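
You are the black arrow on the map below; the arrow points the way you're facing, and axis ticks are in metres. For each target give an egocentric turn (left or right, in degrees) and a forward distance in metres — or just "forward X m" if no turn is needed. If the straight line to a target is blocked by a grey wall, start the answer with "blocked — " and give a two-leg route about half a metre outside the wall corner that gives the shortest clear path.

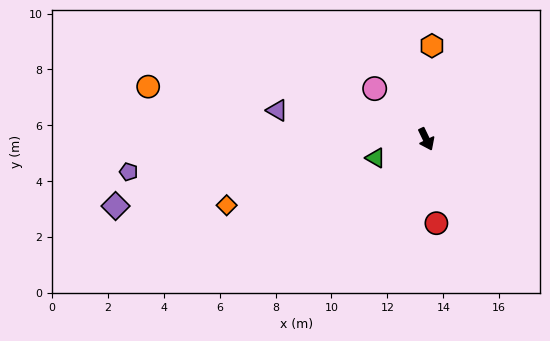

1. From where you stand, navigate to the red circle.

turn right 19°, forward 3.0 m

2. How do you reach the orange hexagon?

turn left 151°, forward 3.3 m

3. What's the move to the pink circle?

turn right 160°, forward 2.6 m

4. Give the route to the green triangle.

turn right 95°, forward 1.9 m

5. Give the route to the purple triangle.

turn right 127°, forward 5.4 m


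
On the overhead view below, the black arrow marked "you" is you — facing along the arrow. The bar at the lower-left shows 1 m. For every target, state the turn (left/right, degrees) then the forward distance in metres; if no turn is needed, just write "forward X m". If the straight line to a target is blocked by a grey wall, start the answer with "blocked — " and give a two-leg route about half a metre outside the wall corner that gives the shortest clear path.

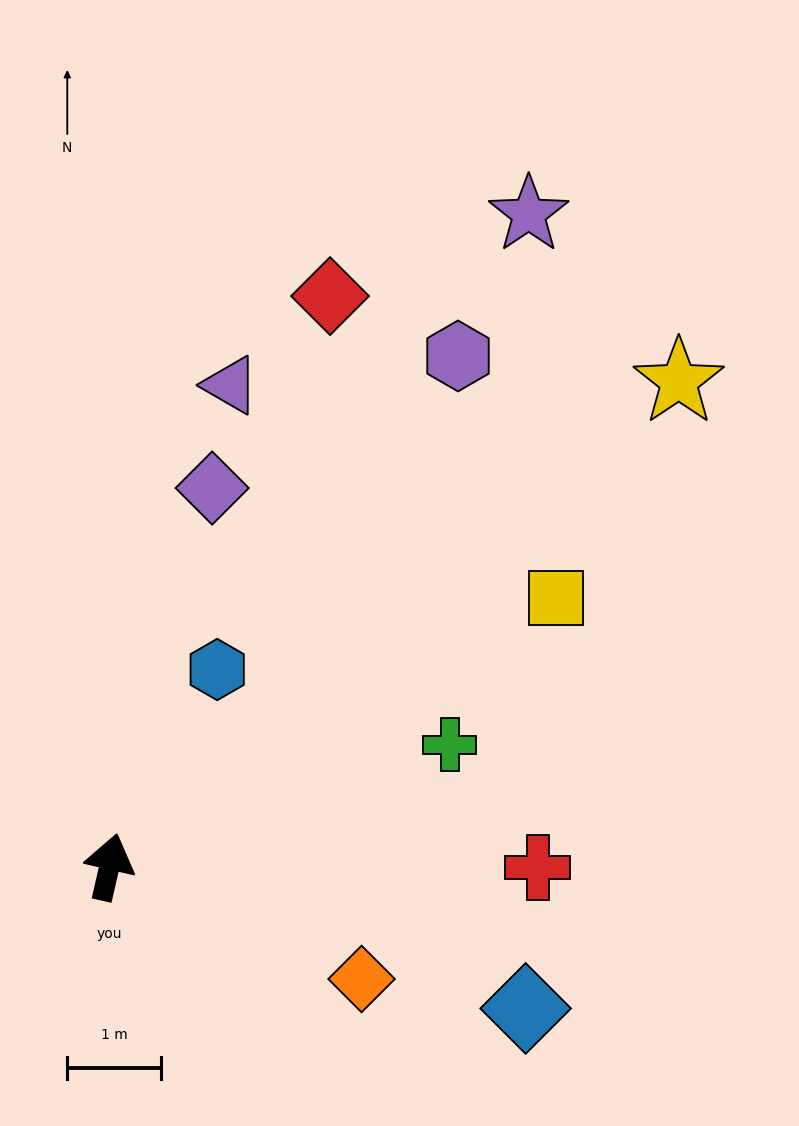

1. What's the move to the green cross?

turn right 57°, forward 3.9 m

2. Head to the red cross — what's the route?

turn right 77°, forward 4.6 m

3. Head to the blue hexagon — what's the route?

turn right 16°, forward 2.4 m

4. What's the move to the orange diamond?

turn right 101°, forward 2.9 m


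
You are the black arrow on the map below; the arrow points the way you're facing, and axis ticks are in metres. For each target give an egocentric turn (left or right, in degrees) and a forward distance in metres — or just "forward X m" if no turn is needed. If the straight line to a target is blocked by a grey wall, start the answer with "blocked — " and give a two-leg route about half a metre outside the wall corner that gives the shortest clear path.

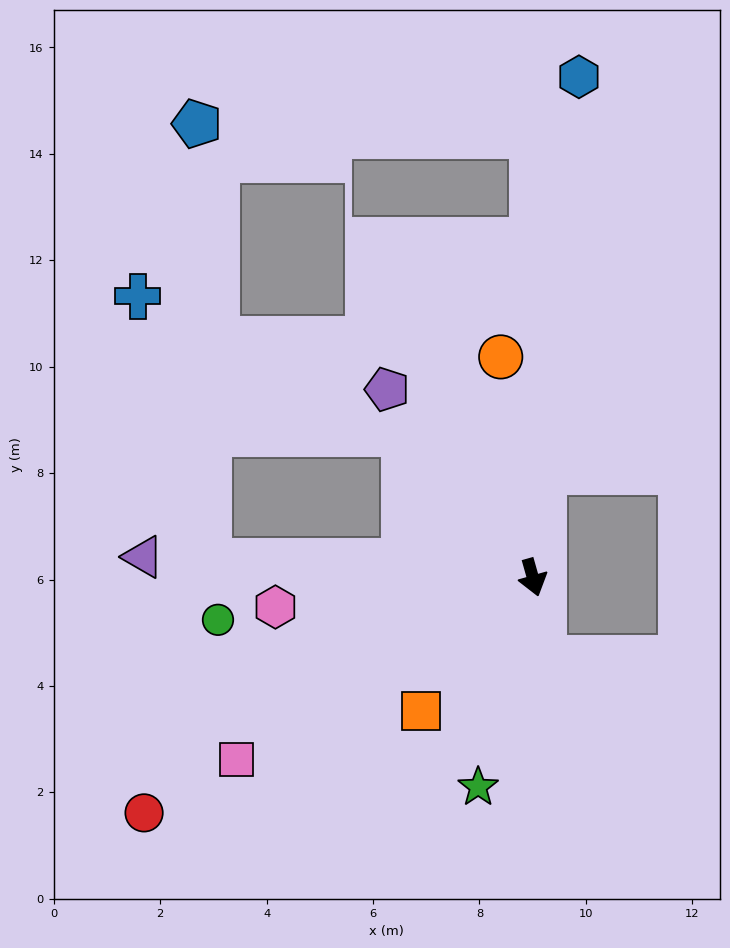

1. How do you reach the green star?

turn right 30°, forward 4.1 m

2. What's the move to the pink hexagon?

turn right 99°, forward 4.9 m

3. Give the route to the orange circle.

turn left 172°, forward 4.2 m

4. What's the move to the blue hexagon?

turn left 159°, forward 9.4 m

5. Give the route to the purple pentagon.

turn right 158°, forward 4.5 m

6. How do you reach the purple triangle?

turn right 109°, forward 7.3 m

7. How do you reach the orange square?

turn right 56°, forward 3.3 m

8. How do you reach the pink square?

turn right 74°, forward 6.5 m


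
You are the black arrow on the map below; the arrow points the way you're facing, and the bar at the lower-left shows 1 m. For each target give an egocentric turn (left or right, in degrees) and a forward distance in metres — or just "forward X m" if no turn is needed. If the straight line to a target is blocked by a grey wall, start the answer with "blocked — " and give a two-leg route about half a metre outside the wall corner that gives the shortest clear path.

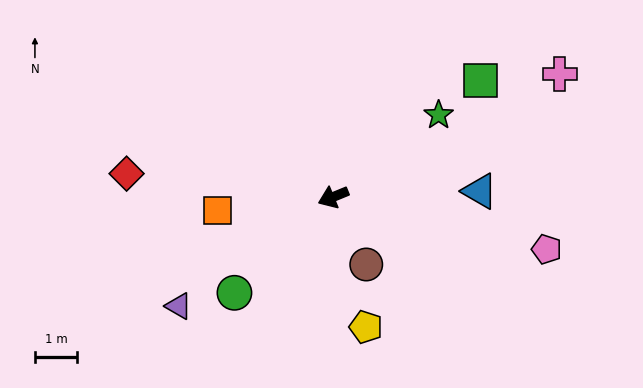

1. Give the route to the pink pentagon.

turn left 144°, forward 5.2 m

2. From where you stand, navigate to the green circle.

turn left 22°, forward 3.2 m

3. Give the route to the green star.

turn right 164°, forward 3.1 m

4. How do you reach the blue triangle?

turn left 160°, forward 3.4 m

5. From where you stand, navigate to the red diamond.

turn right 29°, forward 4.9 m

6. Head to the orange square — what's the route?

turn right 16°, forward 2.7 m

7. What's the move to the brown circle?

turn left 94°, forward 1.8 m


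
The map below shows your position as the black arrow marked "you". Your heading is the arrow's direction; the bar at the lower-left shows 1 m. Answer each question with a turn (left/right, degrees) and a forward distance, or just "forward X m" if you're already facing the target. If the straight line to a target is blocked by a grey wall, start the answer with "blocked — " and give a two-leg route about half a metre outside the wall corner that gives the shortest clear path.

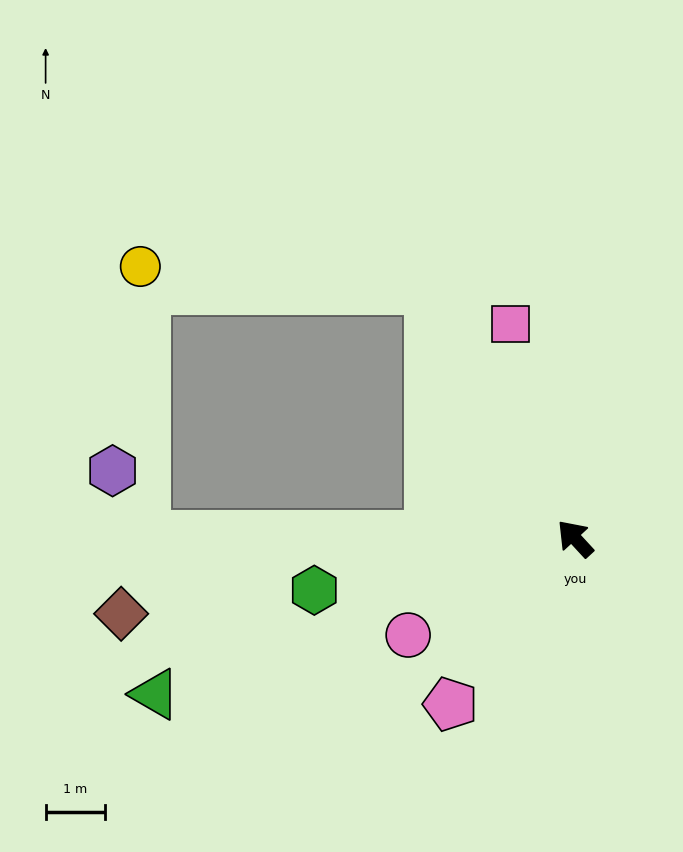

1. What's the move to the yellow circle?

blocked — turn right 12°, forward 4.9 m, then turn left 55°, forward 4.9 m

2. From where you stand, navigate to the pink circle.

turn left 77°, forward 3.3 m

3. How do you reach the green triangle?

turn left 68°, forward 7.6 m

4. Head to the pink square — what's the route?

turn right 26°, forward 3.8 m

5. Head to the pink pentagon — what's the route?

turn left 100°, forward 3.5 m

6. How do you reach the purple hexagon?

blocked — turn left 47°, forward 7.2 m, then turn right 62°, forward 1.2 m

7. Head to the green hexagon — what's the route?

turn left 59°, forward 4.5 m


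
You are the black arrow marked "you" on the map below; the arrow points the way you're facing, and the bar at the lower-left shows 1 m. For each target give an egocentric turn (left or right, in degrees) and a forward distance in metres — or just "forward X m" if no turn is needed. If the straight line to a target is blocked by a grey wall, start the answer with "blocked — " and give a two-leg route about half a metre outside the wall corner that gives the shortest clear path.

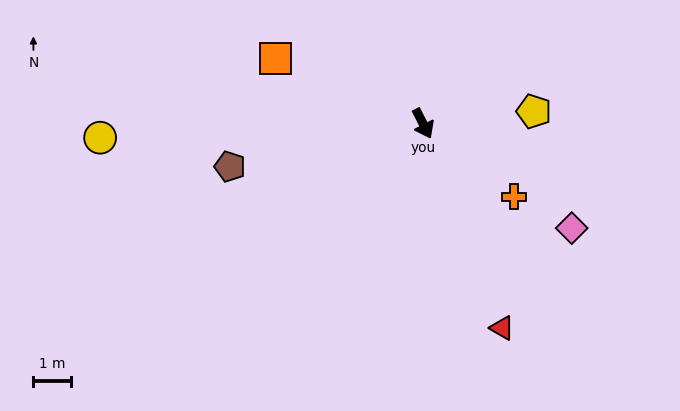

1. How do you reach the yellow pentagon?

turn left 69°, forward 3.0 m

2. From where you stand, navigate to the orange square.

turn right 141°, forward 4.3 m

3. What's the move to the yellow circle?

turn right 114°, forward 8.6 m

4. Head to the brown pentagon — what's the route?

turn right 104°, forward 5.3 m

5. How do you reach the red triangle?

turn right 6°, forward 5.8 m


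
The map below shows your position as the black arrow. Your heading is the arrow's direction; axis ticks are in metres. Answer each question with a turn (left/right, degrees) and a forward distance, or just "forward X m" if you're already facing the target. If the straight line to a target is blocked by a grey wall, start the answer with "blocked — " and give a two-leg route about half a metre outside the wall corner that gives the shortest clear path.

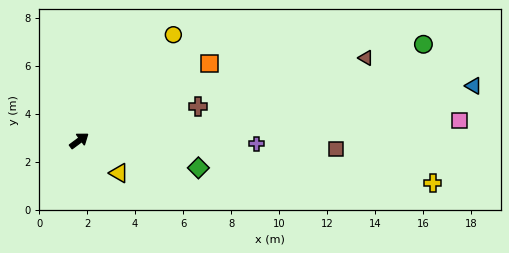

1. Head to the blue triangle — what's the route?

turn right 29°, forward 16.6 m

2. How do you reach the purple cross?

turn right 38°, forward 7.4 m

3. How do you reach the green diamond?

turn right 50°, forward 5.1 m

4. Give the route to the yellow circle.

turn left 12°, forward 5.9 m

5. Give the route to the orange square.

turn right 6°, forward 6.3 m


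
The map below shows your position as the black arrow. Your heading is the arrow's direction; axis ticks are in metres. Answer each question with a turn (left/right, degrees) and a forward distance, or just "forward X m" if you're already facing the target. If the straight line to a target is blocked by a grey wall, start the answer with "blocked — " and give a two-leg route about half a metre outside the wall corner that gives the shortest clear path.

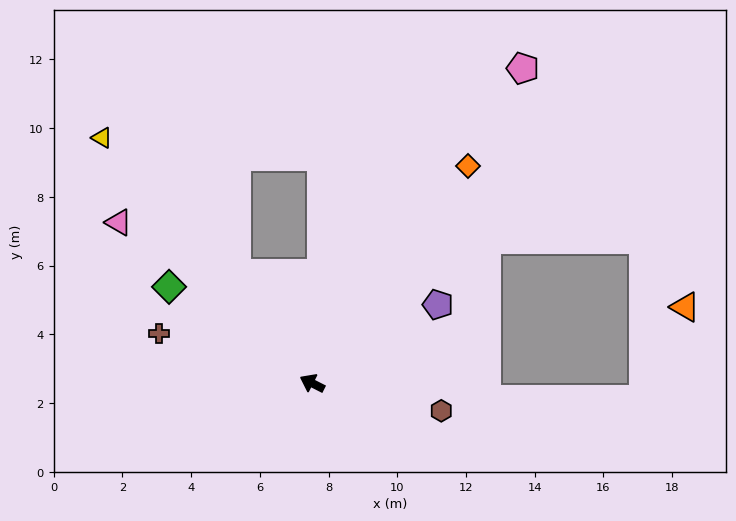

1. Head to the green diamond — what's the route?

turn right 7°, forward 5.0 m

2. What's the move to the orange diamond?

turn right 99°, forward 7.8 m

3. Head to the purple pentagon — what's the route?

turn right 121°, forward 4.3 m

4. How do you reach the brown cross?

turn left 9°, forward 4.7 m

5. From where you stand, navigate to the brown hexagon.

turn right 165°, forward 3.8 m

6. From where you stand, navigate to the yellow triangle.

turn right 22°, forward 9.4 m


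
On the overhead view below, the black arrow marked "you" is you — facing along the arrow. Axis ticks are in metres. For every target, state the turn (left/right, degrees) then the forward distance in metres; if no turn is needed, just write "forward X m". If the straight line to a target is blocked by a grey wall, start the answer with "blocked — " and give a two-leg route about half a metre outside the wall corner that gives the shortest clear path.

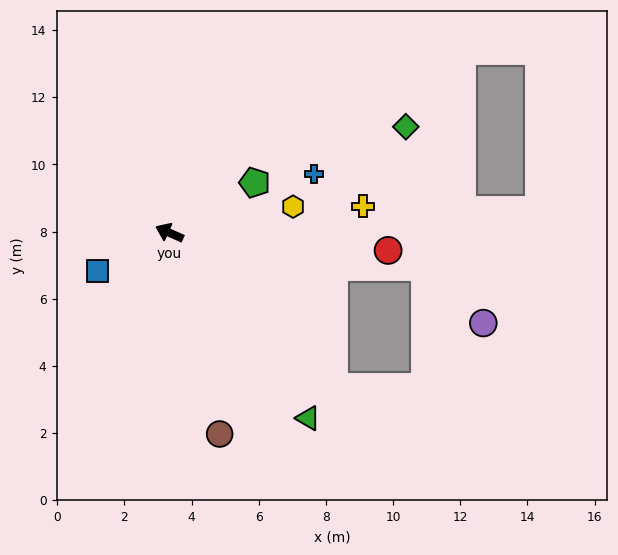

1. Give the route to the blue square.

turn left 52°, forward 2.4 m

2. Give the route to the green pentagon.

turn right 126°, forward 2.9 m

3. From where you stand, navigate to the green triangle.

turn left 151°, forward 6.9 m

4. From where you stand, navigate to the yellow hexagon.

turn right 144°, forward 3.8 m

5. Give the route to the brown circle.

turn left 128°, forward 6.2 m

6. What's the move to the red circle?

turn right 161°, forward 6.5 m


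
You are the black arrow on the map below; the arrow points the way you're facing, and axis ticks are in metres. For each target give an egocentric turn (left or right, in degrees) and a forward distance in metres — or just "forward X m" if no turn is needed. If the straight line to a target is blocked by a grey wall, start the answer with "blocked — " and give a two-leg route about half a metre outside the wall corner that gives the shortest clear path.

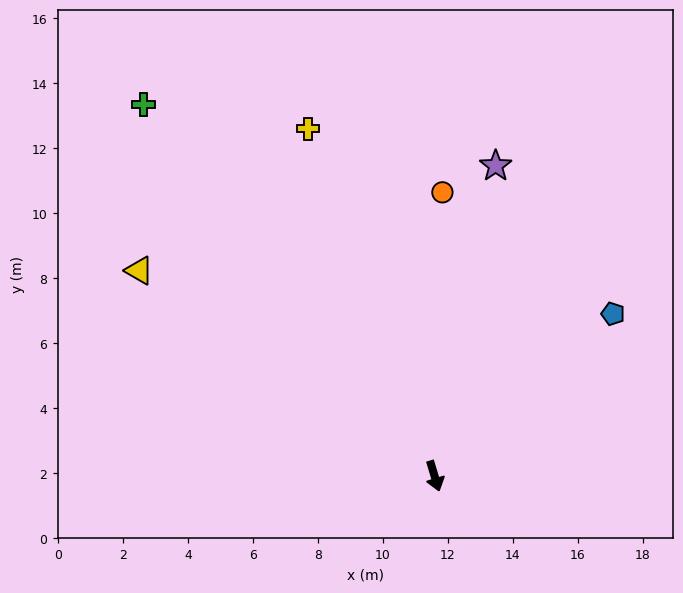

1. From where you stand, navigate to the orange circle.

turn left 162°, forward 8.7 m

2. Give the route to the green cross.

turn right 159°, forward 14.5 m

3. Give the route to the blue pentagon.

turn left 115°, forward 7.4 m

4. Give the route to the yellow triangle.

turn right 142°, forward 11.1 m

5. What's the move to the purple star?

turn left 152°, forward 9.7 m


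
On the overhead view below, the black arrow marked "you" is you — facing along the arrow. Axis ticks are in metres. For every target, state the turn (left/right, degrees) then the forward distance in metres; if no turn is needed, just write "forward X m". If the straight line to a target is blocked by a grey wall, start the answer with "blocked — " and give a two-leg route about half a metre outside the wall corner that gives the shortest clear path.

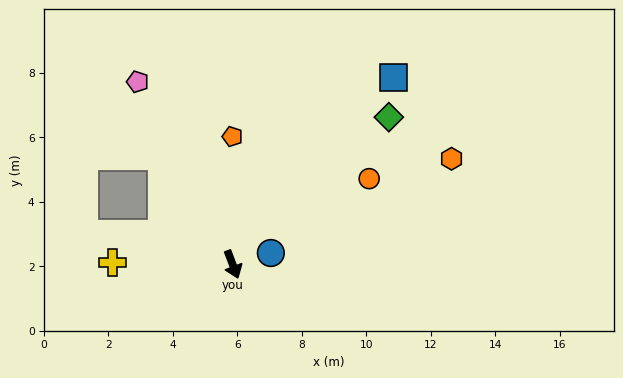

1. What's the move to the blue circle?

turn left 86°, forward 1.2 m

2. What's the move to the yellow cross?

turn right 112°, forward 3.7 m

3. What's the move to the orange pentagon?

turn left 159°, forward 4.0 m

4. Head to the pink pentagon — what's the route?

turn right 173°, forward 6.4 m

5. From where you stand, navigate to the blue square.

turn left 118°, forward 7.6 m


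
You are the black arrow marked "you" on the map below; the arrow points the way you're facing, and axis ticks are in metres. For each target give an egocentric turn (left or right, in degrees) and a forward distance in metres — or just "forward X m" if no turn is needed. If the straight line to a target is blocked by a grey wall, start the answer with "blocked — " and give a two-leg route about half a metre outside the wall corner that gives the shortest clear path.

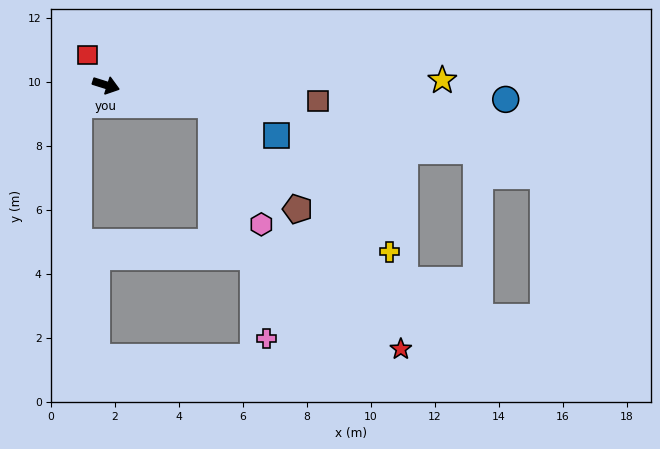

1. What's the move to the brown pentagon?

blocked — turn left 7°, forward 3.4 m, then turn right 40°, forward 4.2 m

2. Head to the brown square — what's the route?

turn left 13°, forward 6.6 m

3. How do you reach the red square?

turn left 139°, forward 1.1 m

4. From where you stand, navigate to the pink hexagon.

blocked — turn left 7°, forward 3.4 m, then turn right 57°, forward 4.1 m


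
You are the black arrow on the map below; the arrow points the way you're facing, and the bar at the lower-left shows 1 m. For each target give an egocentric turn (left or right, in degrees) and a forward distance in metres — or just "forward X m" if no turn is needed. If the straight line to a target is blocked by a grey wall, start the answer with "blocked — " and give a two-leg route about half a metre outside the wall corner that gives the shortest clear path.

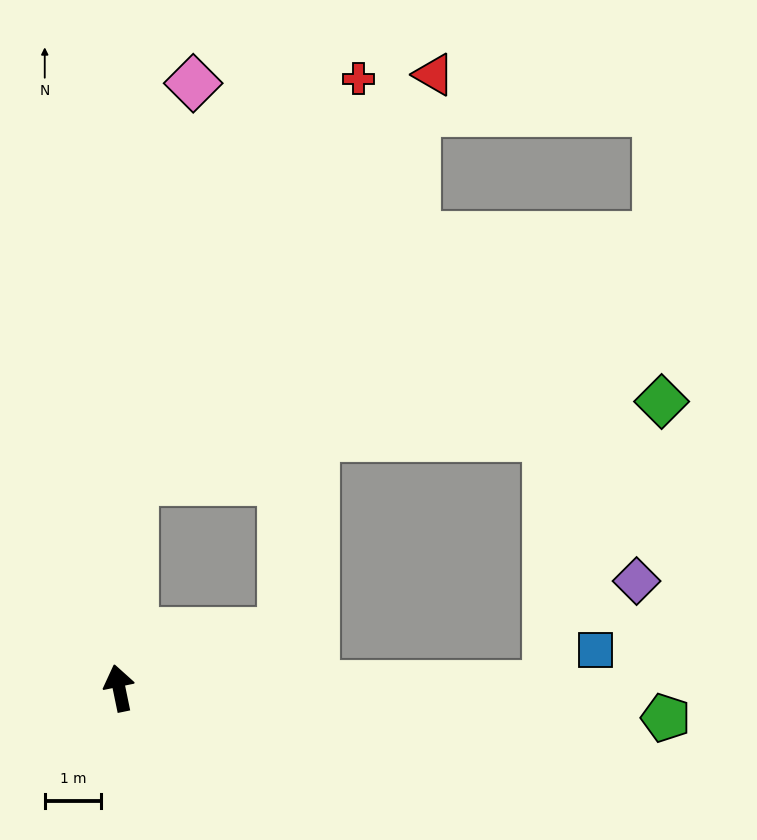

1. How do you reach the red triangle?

blocked — turn right 16°, forward 3.7 m, then turn right 32°, forward 9.0 m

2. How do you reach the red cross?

blocked — turn right 16°, forward 3.7 m, then turn right 25°, forward 8.2 m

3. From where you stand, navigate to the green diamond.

blocked — turn right 101°, forward 7.6 m, then turn left 67°, forward 5.4 m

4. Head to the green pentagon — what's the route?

turn right 105°, forward 9.7 m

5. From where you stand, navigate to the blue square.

blocked — turn right 101°, forward 7.6 m, then turn left 34°, forward 1.1 m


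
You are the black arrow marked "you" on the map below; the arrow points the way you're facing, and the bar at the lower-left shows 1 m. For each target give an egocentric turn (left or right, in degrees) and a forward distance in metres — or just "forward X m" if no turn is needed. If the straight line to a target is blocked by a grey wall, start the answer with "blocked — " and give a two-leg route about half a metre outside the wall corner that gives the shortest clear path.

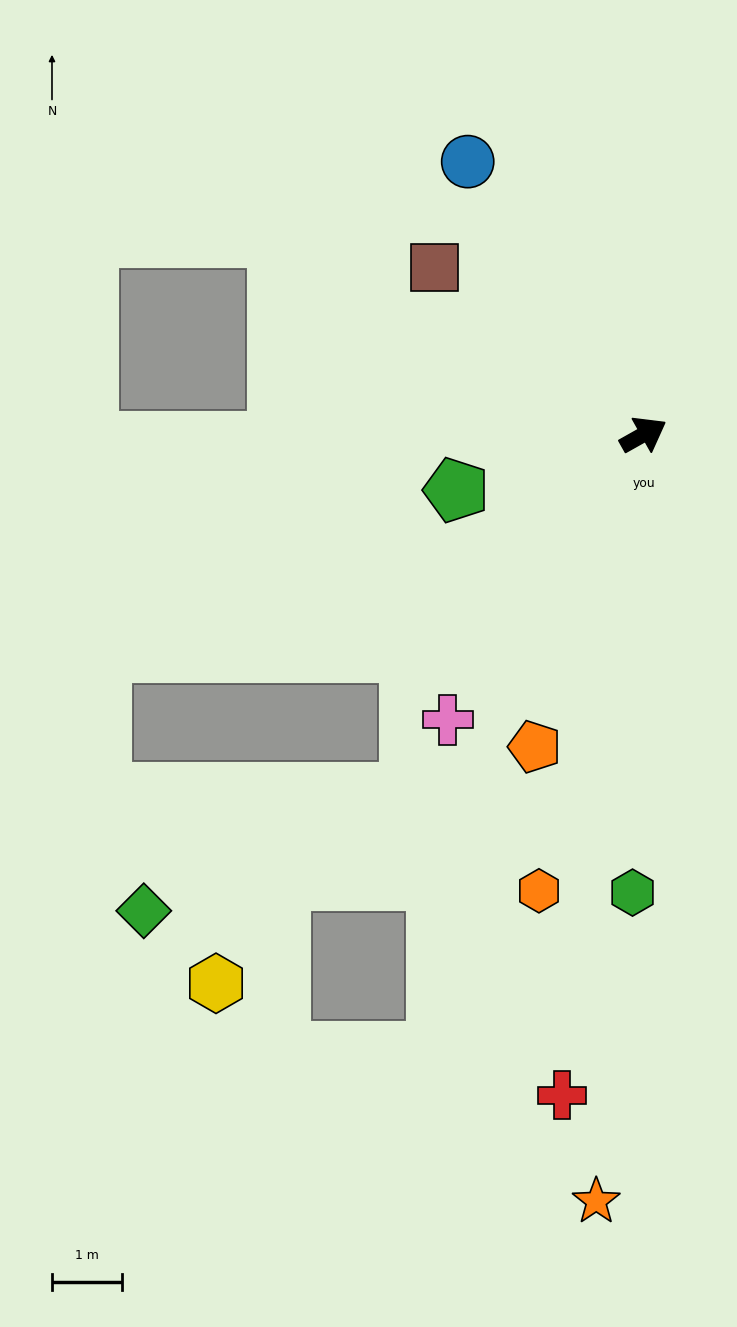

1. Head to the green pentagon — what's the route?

turn left 167°, forward 2.8 m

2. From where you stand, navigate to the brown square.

turn left 112°, forward 3.8 m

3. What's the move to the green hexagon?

turn right 121°, forward 6.5 m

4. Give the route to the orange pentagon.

turn right 139°, forward 4.7 m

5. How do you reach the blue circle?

turn left 93°, forward 4.6 m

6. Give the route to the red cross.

turn right 126°, forward 9.5 m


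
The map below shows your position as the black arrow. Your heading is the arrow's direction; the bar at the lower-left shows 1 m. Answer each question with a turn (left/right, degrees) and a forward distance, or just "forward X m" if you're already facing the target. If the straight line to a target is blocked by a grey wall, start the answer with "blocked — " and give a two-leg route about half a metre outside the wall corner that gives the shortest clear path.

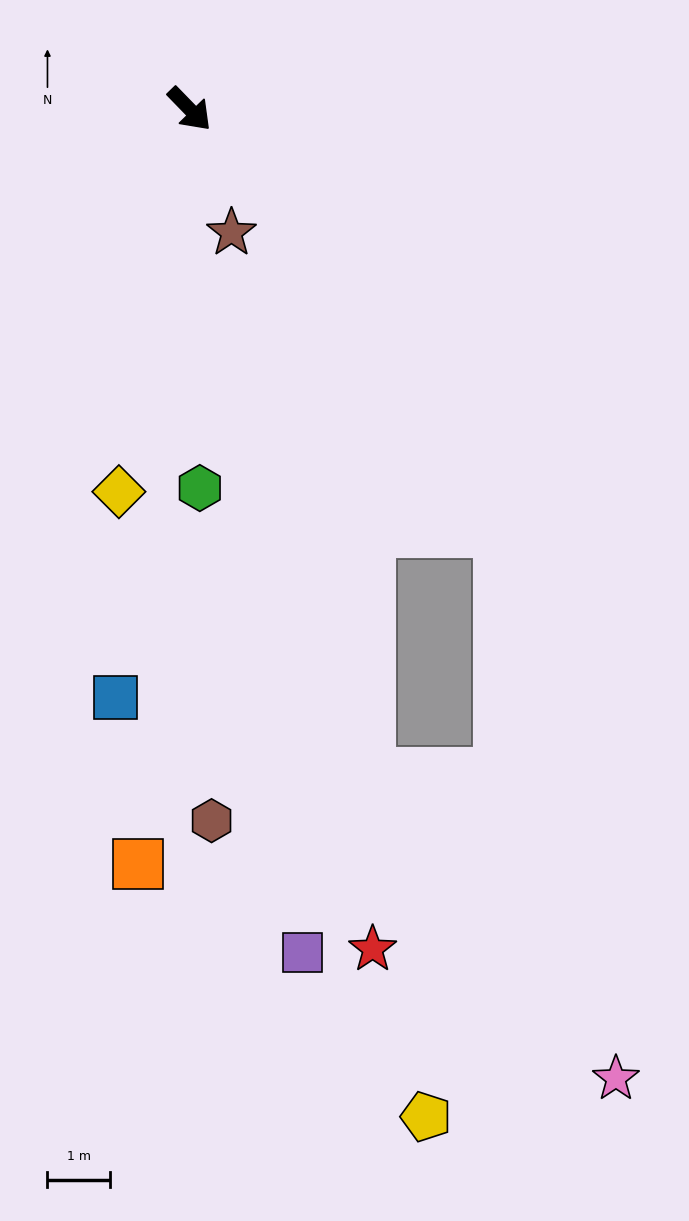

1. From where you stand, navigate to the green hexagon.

turn right 43°, forward 6.1 m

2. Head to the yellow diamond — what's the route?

turn right 55°, forward 6.2 m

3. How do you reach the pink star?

blocked — turn right 8°, forward 8.4 m, then turn right 24°, forward 8.9 m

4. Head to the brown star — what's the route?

turn right 25°, forward 2.1 m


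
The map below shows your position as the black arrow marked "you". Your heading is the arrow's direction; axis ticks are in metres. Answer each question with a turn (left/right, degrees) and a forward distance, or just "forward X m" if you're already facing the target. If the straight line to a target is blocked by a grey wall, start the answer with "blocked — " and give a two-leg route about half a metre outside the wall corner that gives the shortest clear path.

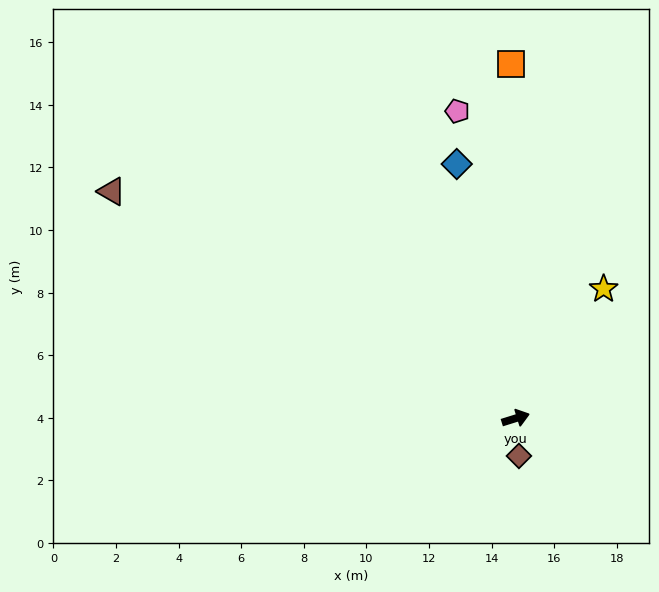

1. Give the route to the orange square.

turn left 73°, forward 11.3 m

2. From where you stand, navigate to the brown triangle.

turn left 133°, forward 14.8 m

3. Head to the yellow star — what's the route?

turn left 39°, forward 5.0 m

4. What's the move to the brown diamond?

turn right 102°, forward 1.2 m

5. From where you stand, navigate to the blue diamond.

turn left 86°, forward 8.3 m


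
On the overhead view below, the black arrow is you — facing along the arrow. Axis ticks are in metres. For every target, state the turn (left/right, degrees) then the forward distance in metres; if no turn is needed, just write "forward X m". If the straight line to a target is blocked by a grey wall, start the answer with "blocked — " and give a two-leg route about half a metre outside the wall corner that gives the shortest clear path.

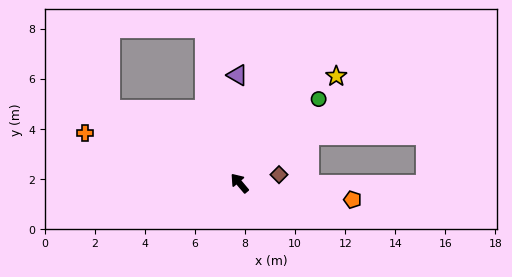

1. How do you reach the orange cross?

turn left 32°, forward 6.5 m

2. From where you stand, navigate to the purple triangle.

turn right 39°, forward 4.3 m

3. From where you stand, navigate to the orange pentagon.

turn right 139°, forward 4.6 m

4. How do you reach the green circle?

turn right 83°, forward 4.6 m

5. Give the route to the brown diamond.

turn right 118°, forward 1.6 m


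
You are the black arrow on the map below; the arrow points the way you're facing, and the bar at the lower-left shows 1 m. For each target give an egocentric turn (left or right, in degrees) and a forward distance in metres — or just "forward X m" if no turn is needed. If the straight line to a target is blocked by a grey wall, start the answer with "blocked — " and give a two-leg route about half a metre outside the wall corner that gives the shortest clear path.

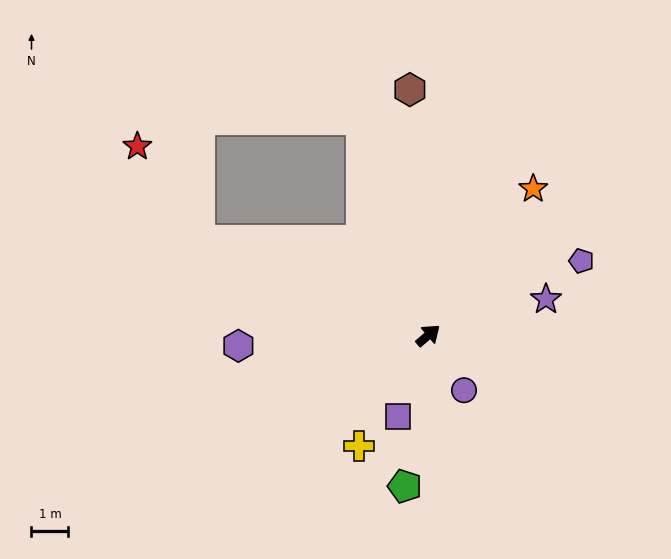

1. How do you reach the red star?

blocked — turn left 117°, forward 6.7 m, then turn right 34°, forward 3.0 m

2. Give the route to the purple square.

turn right 151°, forward 2.3 m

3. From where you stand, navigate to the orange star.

turn left 14°, forward 4.9 m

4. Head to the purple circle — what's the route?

turn right 97°, forward 1.8 m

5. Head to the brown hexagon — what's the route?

turn left 54°, forward 6.7 m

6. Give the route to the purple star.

turn right 23°, forward 3.3 m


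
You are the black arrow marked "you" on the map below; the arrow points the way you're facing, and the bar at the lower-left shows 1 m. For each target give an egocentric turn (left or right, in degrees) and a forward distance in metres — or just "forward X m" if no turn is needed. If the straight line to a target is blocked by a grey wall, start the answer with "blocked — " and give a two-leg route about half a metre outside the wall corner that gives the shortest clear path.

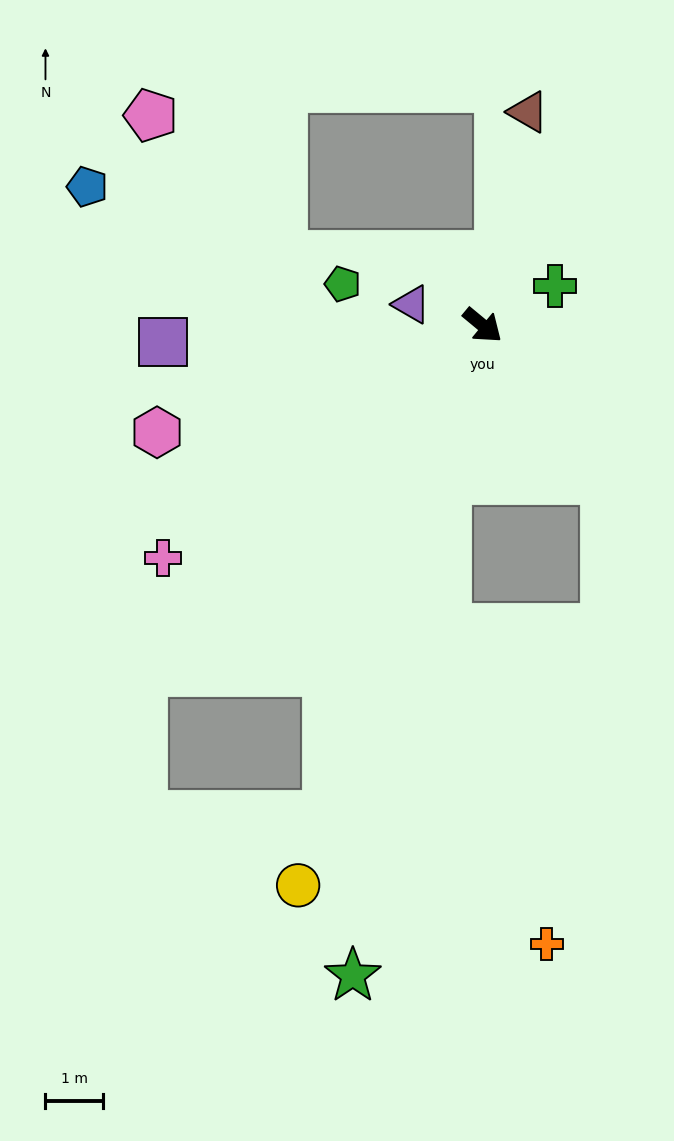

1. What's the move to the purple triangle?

turn right 157°, forward 1.3 m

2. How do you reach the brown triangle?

turn left 118°, forward 3.8 m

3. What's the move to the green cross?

turn left 68°, forward 1.4 m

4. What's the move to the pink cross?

turn right 104°, forward 6.9 m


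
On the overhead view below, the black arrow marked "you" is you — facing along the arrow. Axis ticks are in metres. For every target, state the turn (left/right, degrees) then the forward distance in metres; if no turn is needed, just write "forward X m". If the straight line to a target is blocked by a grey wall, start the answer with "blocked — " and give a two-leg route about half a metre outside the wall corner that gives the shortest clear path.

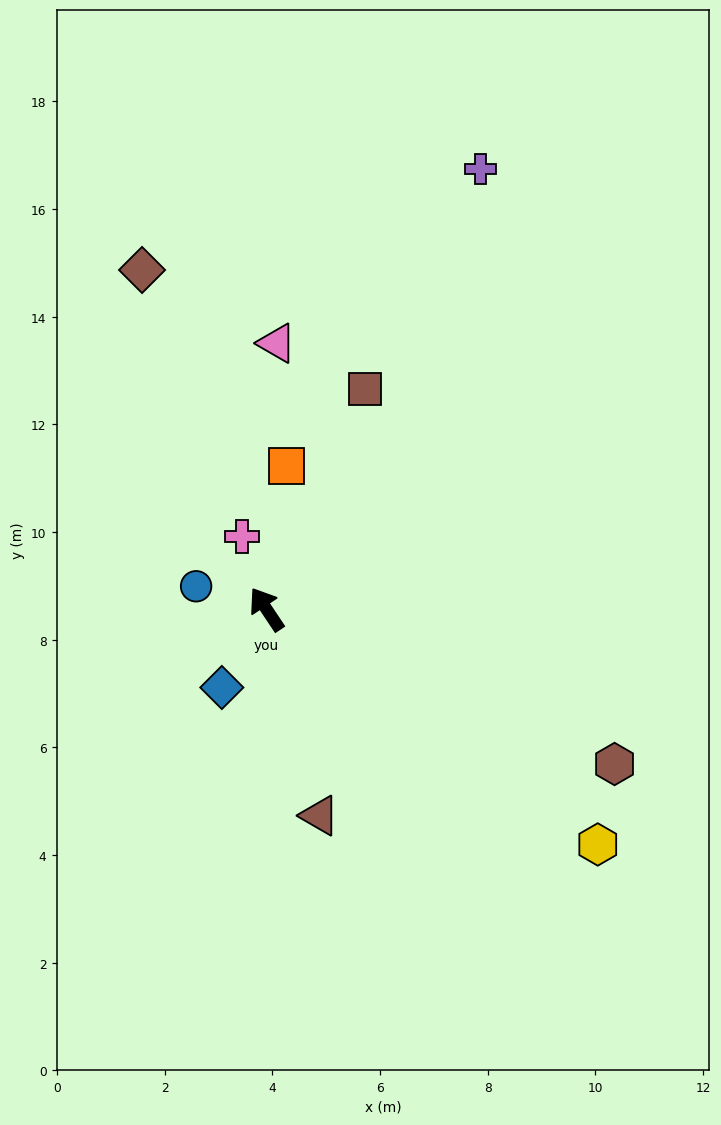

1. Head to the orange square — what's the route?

turn right 42°, forward 2.7 m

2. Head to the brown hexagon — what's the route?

turn right 148°, forward 7.1 m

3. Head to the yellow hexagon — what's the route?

turn right 159°, forward 7.5 m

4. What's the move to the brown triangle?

turn left 161°, forward 4.0 m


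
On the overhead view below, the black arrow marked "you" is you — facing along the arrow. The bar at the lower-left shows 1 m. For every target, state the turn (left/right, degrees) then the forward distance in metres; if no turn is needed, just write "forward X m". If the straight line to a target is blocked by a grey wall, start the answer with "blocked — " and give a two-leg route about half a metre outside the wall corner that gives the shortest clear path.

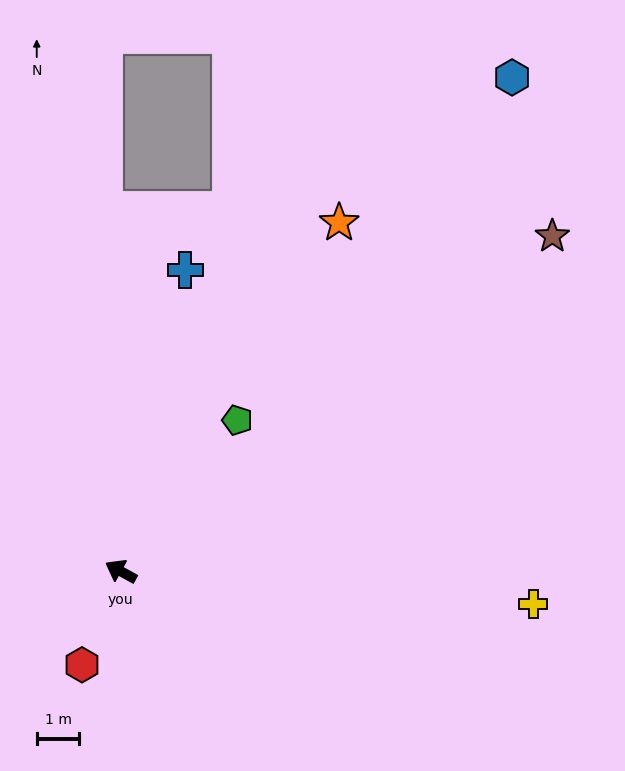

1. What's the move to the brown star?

turn right 113°, forward 12.8 m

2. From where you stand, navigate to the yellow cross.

turn right 156°, forward 9.7 m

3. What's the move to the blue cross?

turn right 73°, forward 7.2 m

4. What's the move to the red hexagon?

turn left 96°, forward 2.4 m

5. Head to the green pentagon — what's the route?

turn right 99°, forward 4.5 m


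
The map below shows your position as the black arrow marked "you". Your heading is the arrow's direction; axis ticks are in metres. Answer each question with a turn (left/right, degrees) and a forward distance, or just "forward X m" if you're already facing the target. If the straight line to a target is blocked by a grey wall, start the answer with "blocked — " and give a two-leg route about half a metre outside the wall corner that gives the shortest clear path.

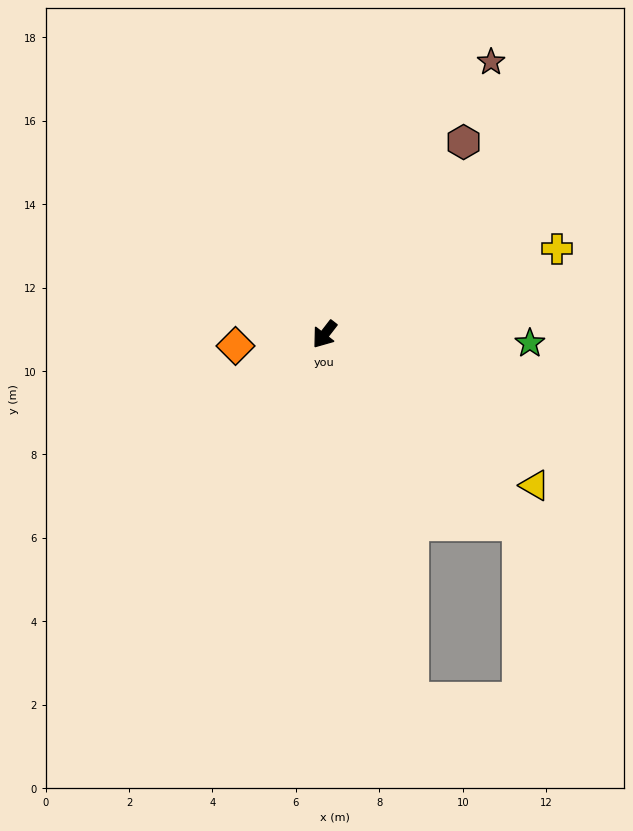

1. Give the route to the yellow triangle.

turn left 92°, forward 6.2 m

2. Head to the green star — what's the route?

turn left 125°, forward 4.9 m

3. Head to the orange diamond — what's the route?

turn right 45°, forward 2.2 m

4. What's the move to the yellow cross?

turn left 148°, forward 5.9 m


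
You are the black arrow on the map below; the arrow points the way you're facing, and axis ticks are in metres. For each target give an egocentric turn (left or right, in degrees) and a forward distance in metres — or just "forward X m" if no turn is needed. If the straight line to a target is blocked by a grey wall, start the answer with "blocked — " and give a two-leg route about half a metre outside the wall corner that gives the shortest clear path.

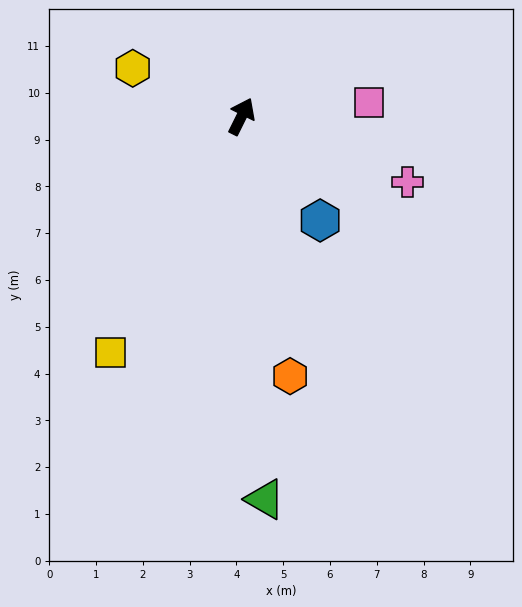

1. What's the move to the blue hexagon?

turn right 117°, forward 2.8 m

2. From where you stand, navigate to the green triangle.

turn right 150°, forward 8.2 m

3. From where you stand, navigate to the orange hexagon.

turn right 143°, forward 5.6 m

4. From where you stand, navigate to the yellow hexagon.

turn left 93°, forward 2.5 m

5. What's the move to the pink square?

turn right 57°, forward 2.7 m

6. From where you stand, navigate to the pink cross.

turn right 85°, forward 3.8 m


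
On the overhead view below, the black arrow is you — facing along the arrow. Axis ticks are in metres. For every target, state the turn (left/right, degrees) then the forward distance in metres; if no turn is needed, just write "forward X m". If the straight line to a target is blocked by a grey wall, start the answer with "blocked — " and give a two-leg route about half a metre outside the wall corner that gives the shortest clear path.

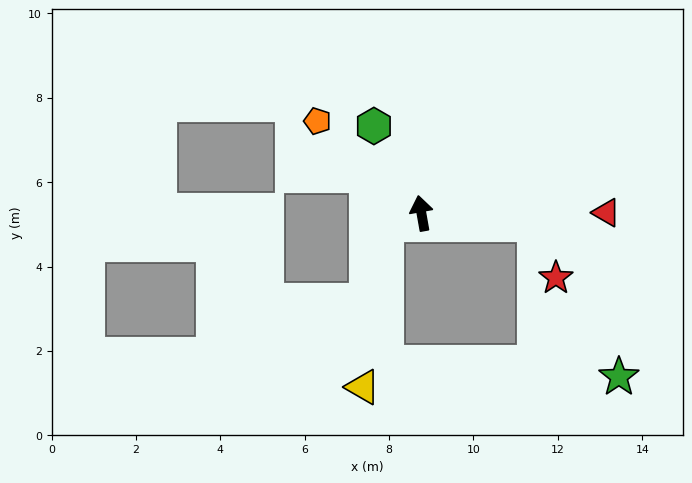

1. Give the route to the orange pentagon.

turn left 38°, forward 3.3 m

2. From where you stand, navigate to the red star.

blocked — turn right 105°, forward 2.7 m, then turn right 64°, forward 1.4 m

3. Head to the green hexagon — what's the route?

turn left 19°, forward 2.4 m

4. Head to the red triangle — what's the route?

turn right 100°, forward 4.4 m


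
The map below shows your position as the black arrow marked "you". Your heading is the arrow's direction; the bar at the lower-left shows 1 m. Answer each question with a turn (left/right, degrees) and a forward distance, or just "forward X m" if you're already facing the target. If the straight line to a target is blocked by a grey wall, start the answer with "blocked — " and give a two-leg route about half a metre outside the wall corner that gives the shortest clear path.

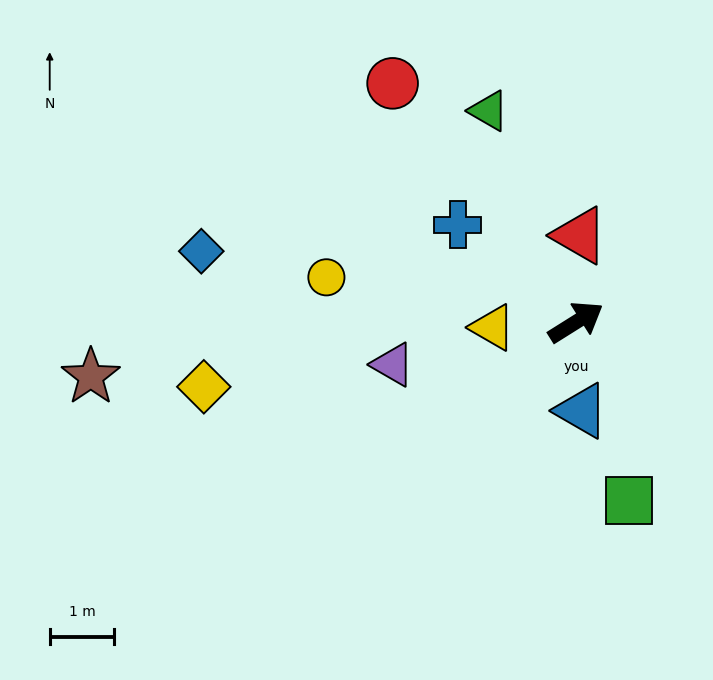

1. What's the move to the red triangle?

turn left 55°, forward 1.3 m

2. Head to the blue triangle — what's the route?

turn right 119°, forward 1.4 m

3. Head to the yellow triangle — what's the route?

turn left 152°, forward 1.3 m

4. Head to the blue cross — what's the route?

turn left 108°, forward 2.4 m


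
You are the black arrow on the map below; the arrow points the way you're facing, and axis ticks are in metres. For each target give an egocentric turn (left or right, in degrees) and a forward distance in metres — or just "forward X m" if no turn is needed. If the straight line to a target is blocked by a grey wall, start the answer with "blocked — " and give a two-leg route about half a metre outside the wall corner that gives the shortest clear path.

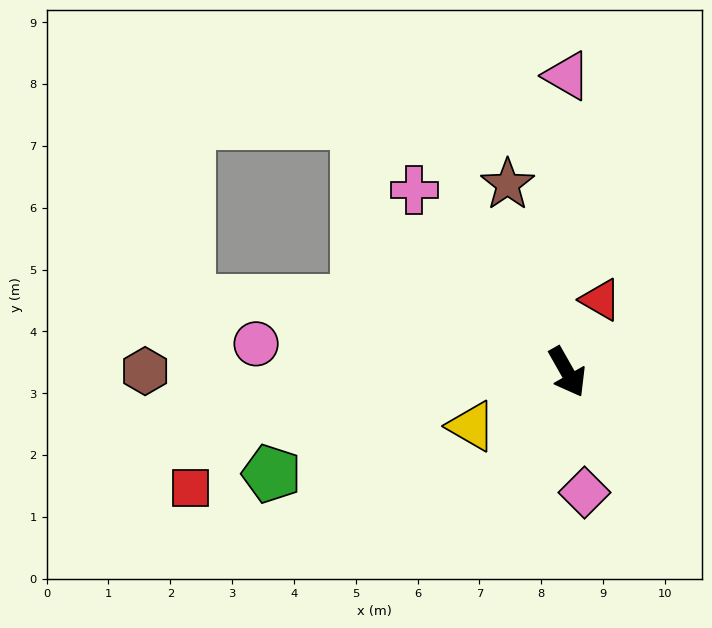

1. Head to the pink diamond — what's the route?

turn right 21°, forward 2.0 m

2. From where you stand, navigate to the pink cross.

turn right 170°, forward 3.8 m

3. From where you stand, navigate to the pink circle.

turn right 125°, forward 5.1 m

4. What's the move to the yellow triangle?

turn right 90°, forward 1.8 m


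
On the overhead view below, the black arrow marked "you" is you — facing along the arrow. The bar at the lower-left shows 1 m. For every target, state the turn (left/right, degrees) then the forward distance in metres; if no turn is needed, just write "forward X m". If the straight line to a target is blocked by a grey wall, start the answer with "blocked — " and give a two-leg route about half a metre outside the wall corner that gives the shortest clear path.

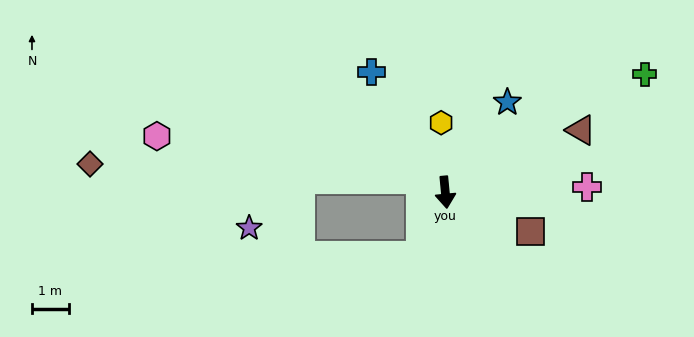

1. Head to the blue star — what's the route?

turn left 140°, forward 3.0 m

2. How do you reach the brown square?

turn left 60°, forward 2.6 m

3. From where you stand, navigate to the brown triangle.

turn left 109°, forward 4.1 m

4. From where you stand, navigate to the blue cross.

turn right 154°, forward 3.8 m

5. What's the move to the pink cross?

turn left 87°, forward 3.9 m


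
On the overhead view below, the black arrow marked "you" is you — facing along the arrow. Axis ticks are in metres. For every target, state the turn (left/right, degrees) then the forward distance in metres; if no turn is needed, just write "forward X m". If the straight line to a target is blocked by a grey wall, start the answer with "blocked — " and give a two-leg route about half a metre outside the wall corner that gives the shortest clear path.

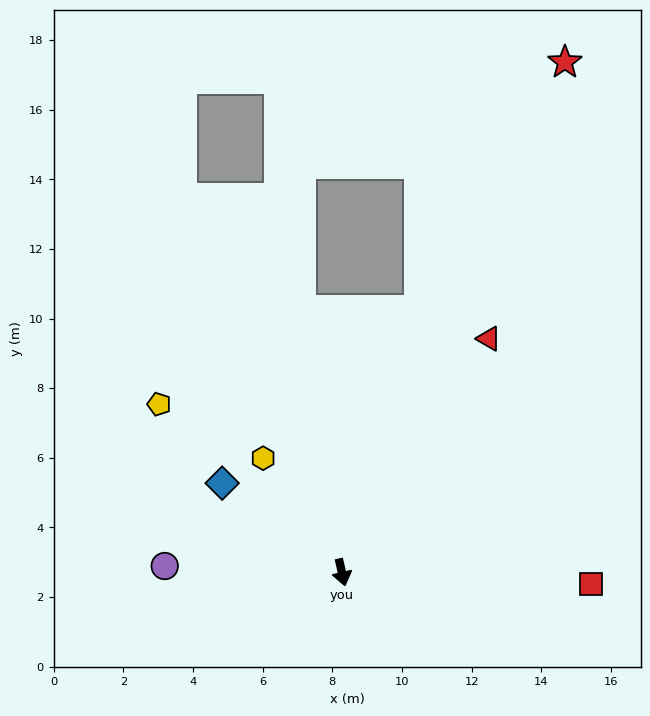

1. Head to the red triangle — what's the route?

turn left 135°, forward 7.9 m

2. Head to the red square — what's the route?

turn left 74°, forward 7.2 m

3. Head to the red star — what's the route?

turn left 143°, forward 16.0 m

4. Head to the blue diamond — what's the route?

turn right 140°, forward 4.3 m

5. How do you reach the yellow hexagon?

turn right 158°, forward 4.0 m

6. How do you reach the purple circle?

turn right 105°, forward 5.1 m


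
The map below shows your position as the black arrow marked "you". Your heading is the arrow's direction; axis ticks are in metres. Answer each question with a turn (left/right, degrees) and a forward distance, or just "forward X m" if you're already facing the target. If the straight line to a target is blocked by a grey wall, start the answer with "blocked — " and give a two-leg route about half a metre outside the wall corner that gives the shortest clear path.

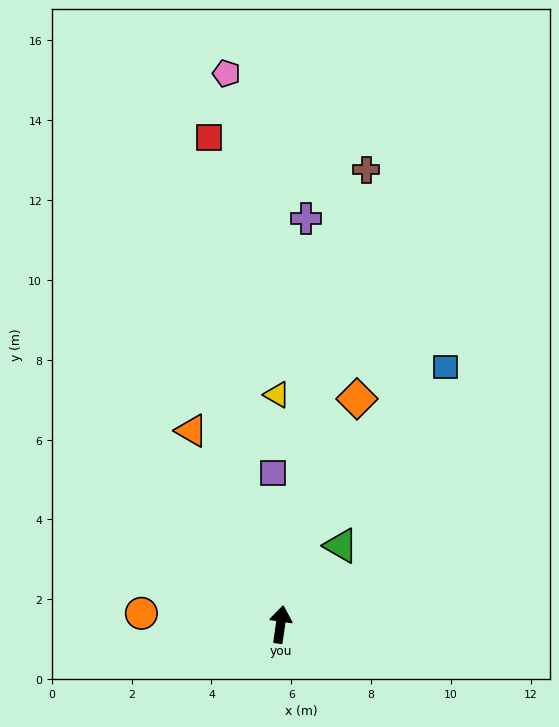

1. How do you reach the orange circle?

turn left 94°, forward 3.5 m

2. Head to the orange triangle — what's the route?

turn left 33°, forward 5.3 m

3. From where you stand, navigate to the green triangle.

turn right 29°, forward 2.5 m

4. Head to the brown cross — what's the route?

turn right 3°, forward 11.6 m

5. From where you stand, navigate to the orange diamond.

turn right 11°, forward 6.0 m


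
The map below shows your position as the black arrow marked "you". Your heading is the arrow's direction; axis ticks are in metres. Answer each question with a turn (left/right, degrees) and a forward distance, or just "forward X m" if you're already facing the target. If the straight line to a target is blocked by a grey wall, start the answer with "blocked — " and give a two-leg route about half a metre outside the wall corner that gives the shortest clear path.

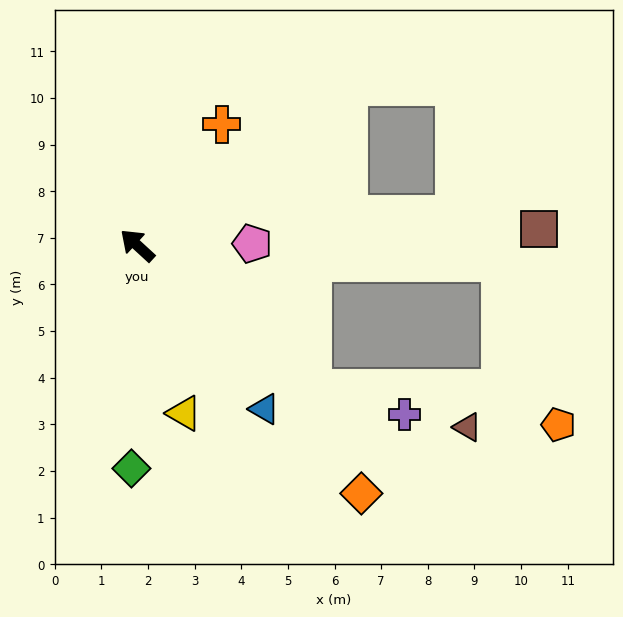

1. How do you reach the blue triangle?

turn left 170°, forward 4.4 m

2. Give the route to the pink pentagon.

turn right 137°, forward 2.5 m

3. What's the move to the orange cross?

turn right 82°, forward 3.2 m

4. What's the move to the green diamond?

turn left 131°, forward 4.8 m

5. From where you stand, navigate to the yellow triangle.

turn left 148°, forward 3.7 m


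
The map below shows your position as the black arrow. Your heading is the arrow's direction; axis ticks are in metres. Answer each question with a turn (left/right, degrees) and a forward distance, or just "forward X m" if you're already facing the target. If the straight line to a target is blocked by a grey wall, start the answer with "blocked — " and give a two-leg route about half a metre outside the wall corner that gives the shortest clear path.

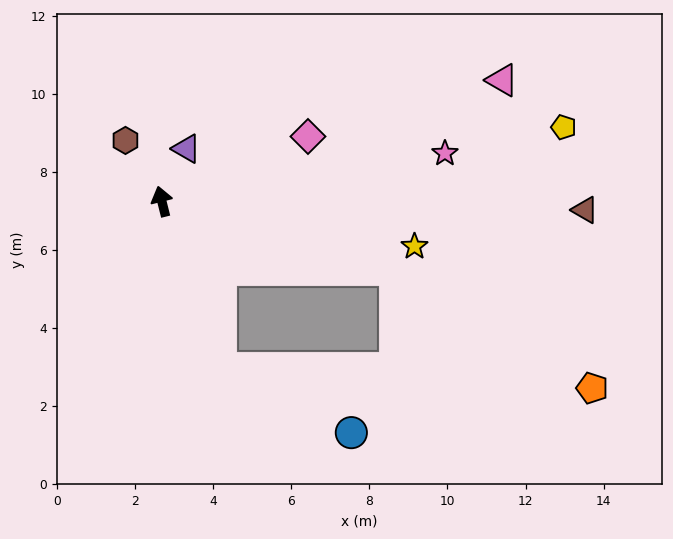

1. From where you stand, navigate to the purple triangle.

turn right 39°, forward 1.5 m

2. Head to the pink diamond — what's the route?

turn right 80°, forward 4.1 m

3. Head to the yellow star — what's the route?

turn right 114°, forward 6.6 m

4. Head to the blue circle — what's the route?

blocked — turn right 175°, forward 4.5 m, then turn left 45°, forward 3.7 m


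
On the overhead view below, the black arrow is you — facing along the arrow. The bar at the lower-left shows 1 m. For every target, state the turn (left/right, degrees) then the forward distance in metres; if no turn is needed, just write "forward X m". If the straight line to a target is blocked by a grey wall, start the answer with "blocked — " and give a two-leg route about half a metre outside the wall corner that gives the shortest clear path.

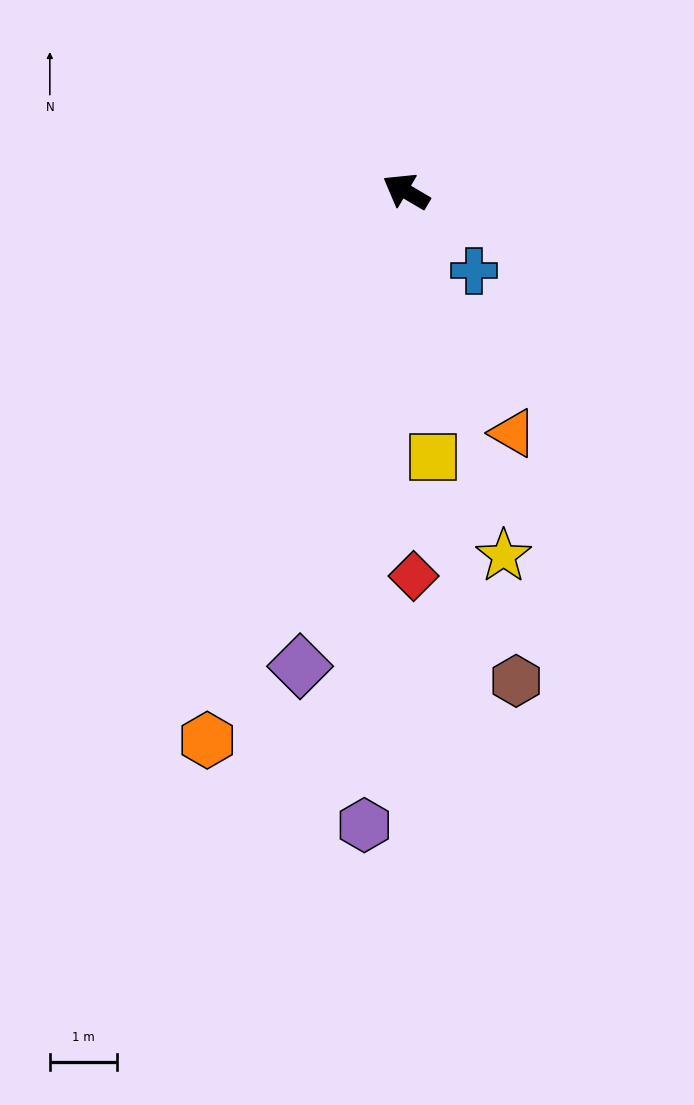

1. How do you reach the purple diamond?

turn left 108°, forward 7.2 m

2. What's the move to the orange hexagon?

turn left 101°, forward 8.7 m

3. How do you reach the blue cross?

turn left 161°, forward 1.5 m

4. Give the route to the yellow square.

turn left 126°, forward 4.0 m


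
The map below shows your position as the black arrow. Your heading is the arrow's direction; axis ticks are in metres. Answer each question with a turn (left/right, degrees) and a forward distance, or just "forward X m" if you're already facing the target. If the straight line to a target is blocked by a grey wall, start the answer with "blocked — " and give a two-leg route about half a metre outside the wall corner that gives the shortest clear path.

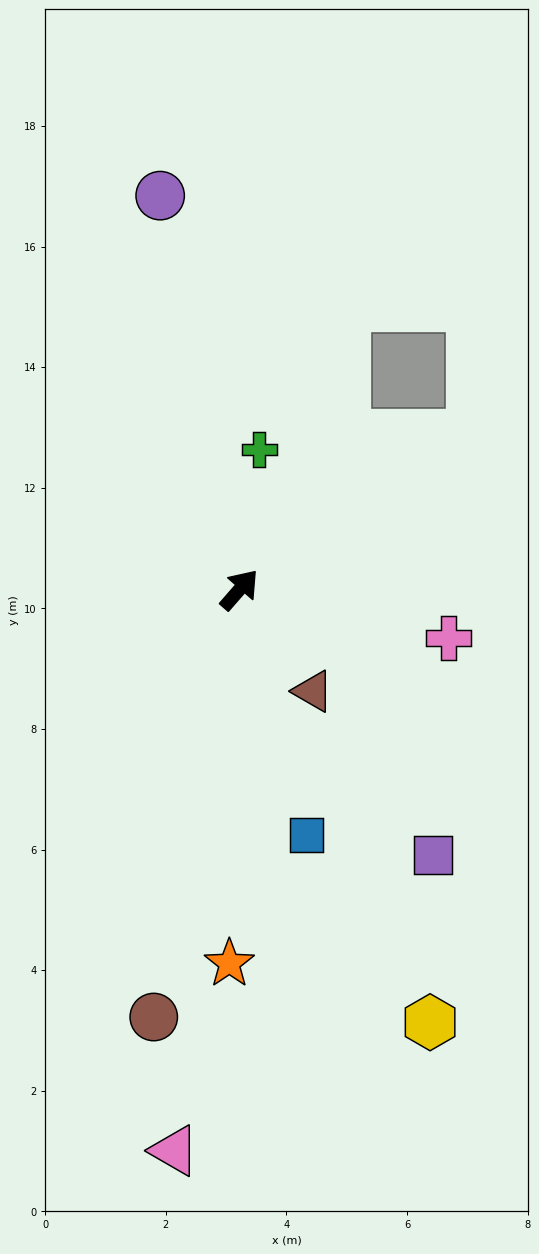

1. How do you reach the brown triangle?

turn right 103°, forward 2.1 m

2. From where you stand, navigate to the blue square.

turn right 124°, forward 4.2 m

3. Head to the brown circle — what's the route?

turn right 150°, forward 7.2 m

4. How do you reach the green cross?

turn left 33°, forward 2.3 m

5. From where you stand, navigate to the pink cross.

turn right 62°, forward 3.6 m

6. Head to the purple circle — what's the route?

turn left 52°, forward 6.7 m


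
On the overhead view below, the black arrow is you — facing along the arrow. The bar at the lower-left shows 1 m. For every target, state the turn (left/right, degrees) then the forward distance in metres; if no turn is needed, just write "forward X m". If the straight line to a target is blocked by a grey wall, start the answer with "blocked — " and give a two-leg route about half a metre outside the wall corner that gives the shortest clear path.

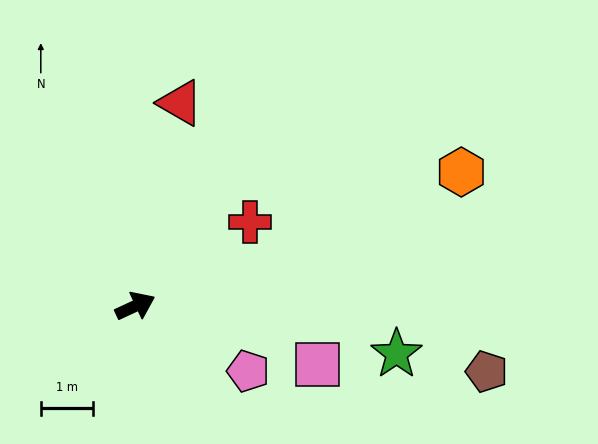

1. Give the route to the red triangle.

turn left 53°, forward 4.0 m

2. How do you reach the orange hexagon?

turn right 3°, forward 6.7 m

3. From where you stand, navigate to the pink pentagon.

turn right 55°, forward 2.5 m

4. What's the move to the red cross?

turn left 11°, forward 2.7 m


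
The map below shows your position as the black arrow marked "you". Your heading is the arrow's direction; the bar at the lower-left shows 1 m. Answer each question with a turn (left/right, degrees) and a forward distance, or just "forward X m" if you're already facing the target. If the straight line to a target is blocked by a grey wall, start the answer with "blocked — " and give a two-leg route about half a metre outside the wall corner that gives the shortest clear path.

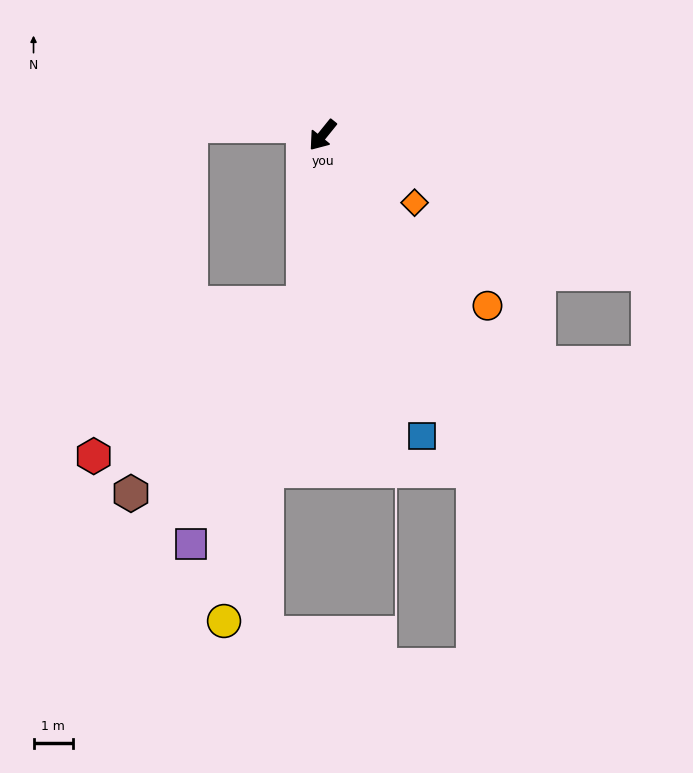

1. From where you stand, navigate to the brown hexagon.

blocked — turn left 32°, forward 4.3 m, then turn right 35°, forward 6.5 m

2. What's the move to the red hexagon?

blocked — turn left 32°, forward 4.3 m, then turn right 47°, forward 6.6 m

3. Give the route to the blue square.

turn left 57°, forward 8.0 m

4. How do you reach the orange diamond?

turn left 93°, forward 2.9 m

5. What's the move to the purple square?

blocked — turn left 32°, forward 4.3 m, then turn right 18°, forward 6.7 m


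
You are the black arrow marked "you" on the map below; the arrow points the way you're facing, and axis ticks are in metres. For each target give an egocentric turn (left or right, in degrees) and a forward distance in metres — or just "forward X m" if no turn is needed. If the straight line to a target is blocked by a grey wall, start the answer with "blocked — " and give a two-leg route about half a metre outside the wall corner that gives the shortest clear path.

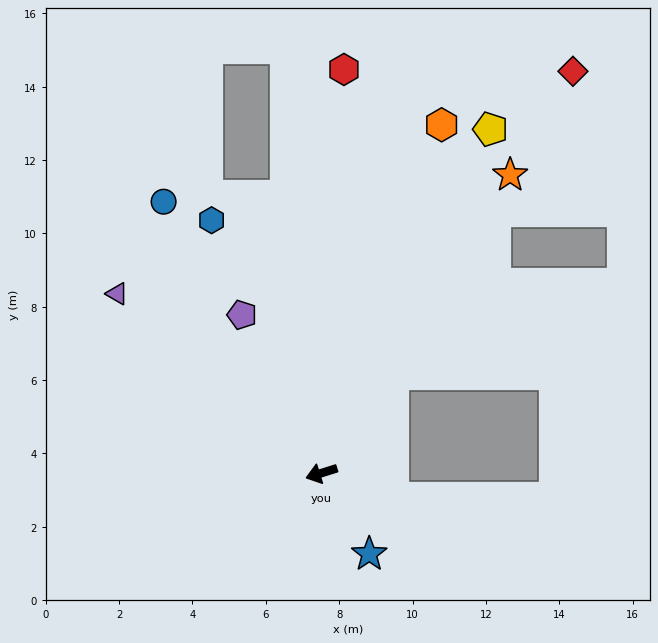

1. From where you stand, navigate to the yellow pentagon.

turn right 134°, forward 10.4 m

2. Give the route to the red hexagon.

turn right 111°, forward 11.0 m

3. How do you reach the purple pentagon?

turn right 81°, forward 4.8 m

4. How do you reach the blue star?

turn left 103°, forward 2.6 m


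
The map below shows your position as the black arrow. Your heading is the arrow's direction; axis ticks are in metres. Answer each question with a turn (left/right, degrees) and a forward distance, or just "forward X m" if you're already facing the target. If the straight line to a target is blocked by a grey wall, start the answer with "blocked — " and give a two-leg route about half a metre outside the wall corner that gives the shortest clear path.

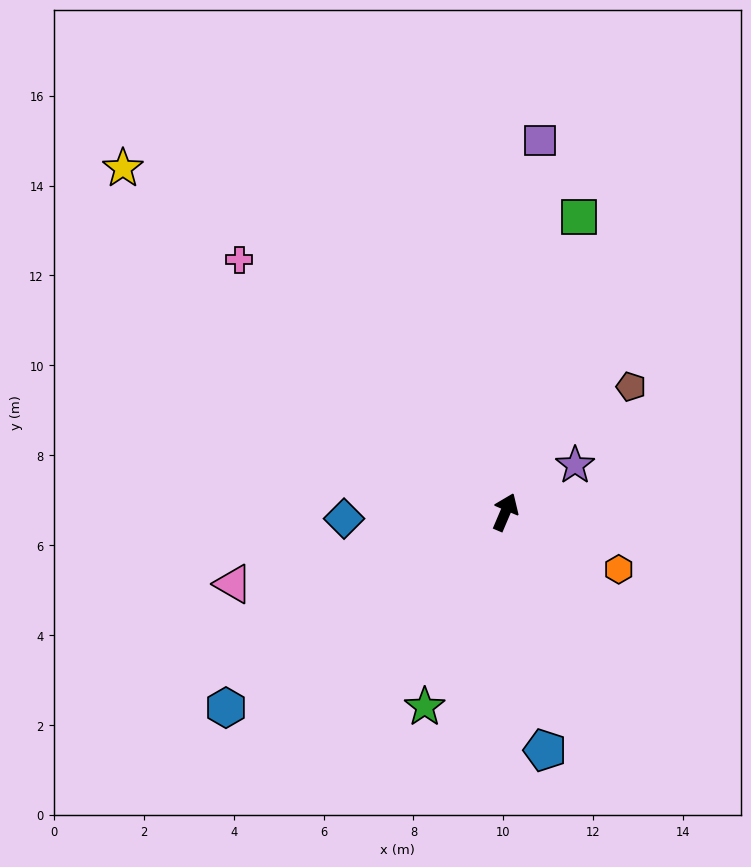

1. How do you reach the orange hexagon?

turn right 94°, forward 2.8 m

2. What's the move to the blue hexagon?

turn left 148°, forward 7.6 m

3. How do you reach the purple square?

turn left 18°, forward 8.3 m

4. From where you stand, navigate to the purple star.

turn right 33°, forward 1.9 m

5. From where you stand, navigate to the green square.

turn left 9°, forward 6.8 m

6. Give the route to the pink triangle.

turn left 128°, forward 6.3 m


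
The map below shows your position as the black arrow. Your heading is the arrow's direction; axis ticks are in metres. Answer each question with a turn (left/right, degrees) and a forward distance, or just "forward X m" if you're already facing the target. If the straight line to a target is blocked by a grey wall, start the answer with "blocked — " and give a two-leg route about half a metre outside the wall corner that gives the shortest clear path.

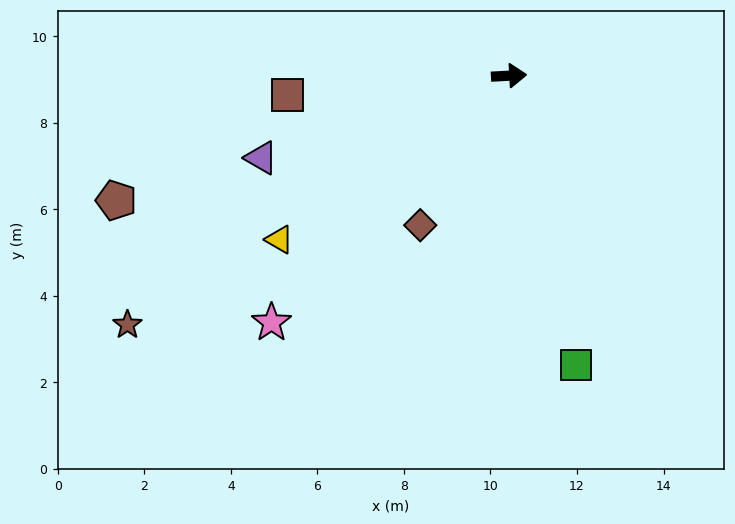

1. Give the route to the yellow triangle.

turn right 148°, forward 6.5 m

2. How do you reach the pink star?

turn right 137°, forward 7.9 m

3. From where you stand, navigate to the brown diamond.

turn right 124°, forward 4.0 m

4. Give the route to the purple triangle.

turn right 165°, forward 6.0 m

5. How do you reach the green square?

turn right 80°, forward 6.9 m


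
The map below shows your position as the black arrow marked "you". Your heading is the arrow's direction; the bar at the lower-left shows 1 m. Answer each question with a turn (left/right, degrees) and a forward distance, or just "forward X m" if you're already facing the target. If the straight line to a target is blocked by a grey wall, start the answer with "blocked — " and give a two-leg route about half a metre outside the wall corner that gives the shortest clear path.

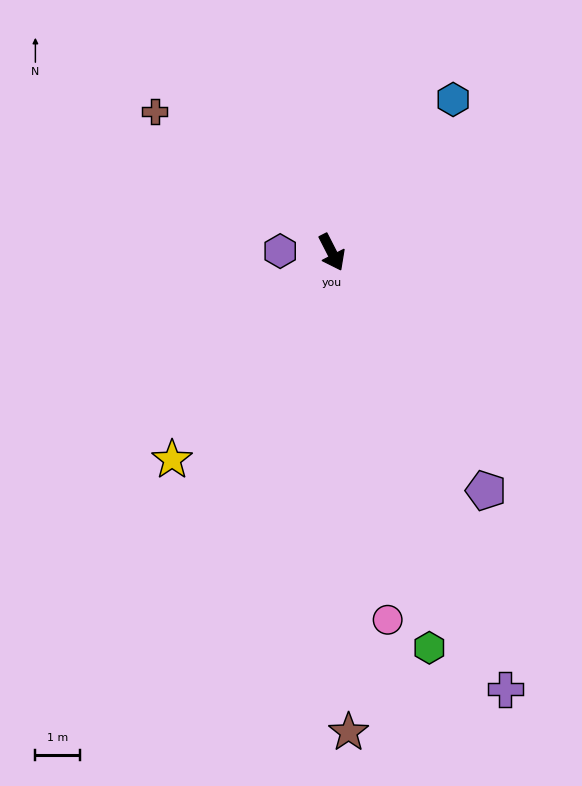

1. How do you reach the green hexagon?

turn right 13°, forward 9.2 m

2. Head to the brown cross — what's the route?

turn right 156°, forward 5.1 m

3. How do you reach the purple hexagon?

turn right 118°, forward 1.2 m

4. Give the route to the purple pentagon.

turn left 6°, forward 6.4 m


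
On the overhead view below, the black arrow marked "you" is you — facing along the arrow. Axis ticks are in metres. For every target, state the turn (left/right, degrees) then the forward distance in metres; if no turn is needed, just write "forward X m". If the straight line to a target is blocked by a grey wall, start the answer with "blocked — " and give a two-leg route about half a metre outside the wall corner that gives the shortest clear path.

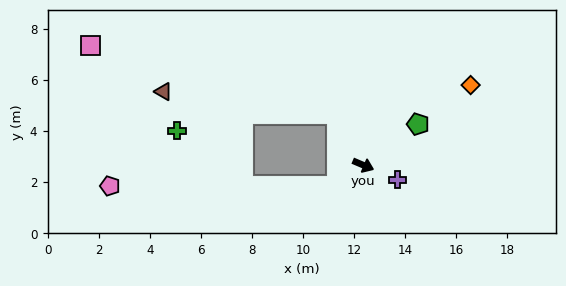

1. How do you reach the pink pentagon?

blocked — turn right 118°, forward 1.3 m, then turn right 39°, forward 8.9 m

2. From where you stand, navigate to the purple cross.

forward 1.5 m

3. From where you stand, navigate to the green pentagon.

turn left 60°, forward 2.7 m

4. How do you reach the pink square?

blocked — turn left 140°, forward 2.3 m, then turn left 48°, forward 10.0 m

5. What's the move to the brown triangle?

blocked — turn left 140°, forward 2.3 m, then turn left 56°, forward 6.9 m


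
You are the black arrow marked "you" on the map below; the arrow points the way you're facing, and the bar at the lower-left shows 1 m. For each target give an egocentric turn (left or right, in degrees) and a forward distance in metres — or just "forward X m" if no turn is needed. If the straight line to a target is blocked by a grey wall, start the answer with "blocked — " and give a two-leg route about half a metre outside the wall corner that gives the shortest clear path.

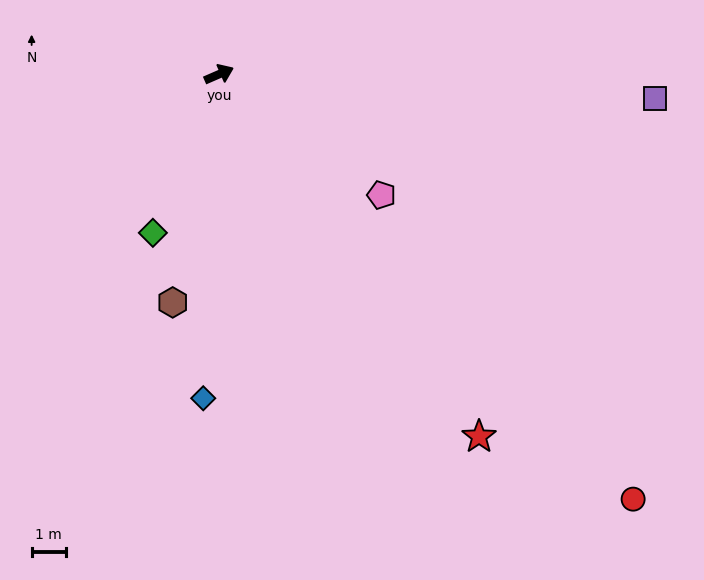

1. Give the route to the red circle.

turn right 69°, forward 17.3 m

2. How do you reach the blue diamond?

turn right 116°, forward 9.5 m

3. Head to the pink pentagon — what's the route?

turn right 60°, forward 5.9 m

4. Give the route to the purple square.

turn right 27°, forward 12.8 m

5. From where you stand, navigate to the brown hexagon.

turn right 125°, forward 6.8 m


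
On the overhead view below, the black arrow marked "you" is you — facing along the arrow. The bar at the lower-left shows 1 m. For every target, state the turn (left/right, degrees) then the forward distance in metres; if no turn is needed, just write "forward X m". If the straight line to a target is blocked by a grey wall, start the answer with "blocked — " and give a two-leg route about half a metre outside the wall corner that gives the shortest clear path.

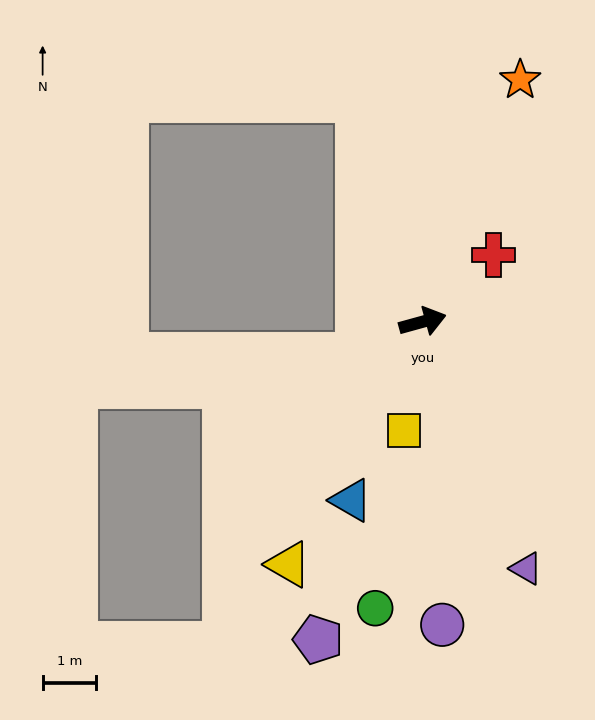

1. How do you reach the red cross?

turn left 28°, forward 1.8 m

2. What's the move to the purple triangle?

turn right 83°, forward 5.0 m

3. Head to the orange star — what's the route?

turn left 53°, forward 4.9 m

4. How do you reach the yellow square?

turn right 115°, forward 2.1 m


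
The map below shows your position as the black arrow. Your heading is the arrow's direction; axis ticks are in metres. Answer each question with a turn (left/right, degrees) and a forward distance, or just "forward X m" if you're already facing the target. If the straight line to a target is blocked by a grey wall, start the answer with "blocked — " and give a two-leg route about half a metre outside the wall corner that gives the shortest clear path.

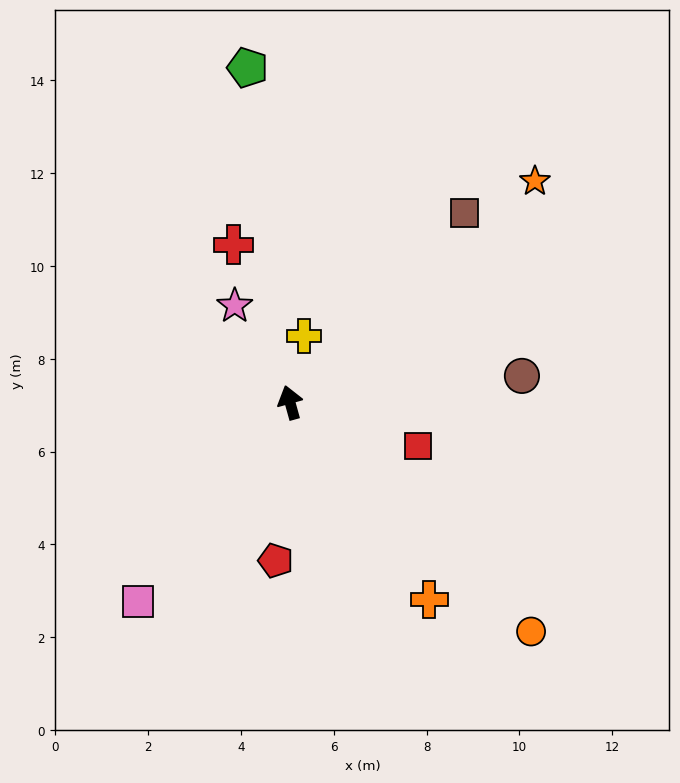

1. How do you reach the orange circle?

turn right 149°, forward 7.2 m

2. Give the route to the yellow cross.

turn right 27°, forward 1.5 m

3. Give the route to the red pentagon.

turn left 159°, forward 3.4 m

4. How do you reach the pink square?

turn left 127°, forward 5.4 m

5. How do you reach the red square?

turn right 124°, forward 2.9 m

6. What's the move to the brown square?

turn right 58°, forward 5.5 m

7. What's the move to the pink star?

turn left 14°, forward 2.4 m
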